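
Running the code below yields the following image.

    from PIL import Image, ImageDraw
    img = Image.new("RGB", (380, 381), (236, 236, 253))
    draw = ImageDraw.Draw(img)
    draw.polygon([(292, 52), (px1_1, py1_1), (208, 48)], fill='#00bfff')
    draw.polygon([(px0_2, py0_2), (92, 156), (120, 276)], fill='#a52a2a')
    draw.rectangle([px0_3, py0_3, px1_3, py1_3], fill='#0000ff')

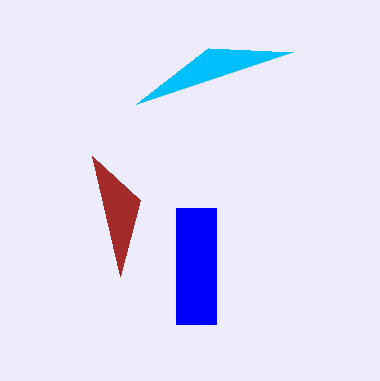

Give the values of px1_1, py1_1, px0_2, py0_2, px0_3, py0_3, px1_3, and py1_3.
px1_1 = 136; py1_1 = 104; px0_2 = 140; py0_2 = 200; px0_3 = 176; py0_3 = 208; px1_3 = 216; py1_3 = 324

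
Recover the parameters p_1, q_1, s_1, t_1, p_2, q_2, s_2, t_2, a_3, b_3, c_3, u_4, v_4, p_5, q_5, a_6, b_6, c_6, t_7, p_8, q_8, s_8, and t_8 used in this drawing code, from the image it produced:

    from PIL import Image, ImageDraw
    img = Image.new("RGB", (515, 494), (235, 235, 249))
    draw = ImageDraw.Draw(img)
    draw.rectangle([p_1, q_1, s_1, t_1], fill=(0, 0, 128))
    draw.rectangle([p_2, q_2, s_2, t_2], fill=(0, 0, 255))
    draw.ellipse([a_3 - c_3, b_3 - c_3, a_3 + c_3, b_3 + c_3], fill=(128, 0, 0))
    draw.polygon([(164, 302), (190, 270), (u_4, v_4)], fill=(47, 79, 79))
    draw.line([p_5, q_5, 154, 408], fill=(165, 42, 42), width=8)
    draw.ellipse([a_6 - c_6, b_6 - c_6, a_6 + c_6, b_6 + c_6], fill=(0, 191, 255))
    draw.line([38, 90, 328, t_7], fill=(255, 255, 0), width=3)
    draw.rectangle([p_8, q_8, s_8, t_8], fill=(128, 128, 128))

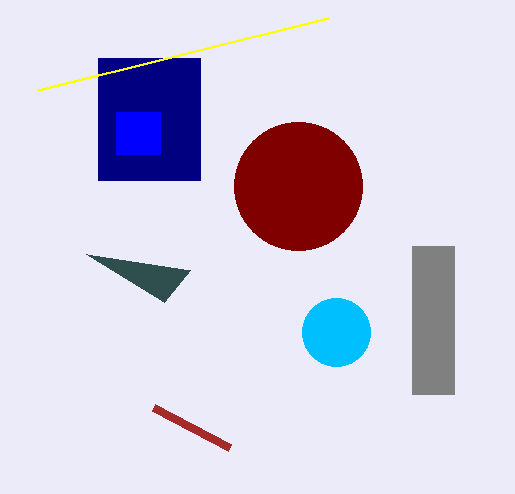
p_1 = 98; q_1 = 58; s_1 = 200; t_1 = 180; p_2 = 116; q_2 = 112; s_2 = 160; t_2 = 154; a_3 = 298; b_3 = 186; c_3 = 64; u_4 = 86; v_4 = 254; p_5 = 230; q_5 = 448; a_6 = 336; b_6 = 332; c_6 = 34; t_7 = 18; p_8 = 412; q_8 = 246; s_8 = 454; t_8 = 394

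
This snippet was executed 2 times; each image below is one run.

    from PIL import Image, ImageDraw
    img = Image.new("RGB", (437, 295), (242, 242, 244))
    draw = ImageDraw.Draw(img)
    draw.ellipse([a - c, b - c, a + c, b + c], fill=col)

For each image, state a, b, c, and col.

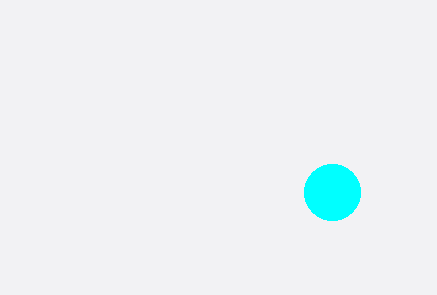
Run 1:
a = 332
b = 192
c = 28
col = 'cyan'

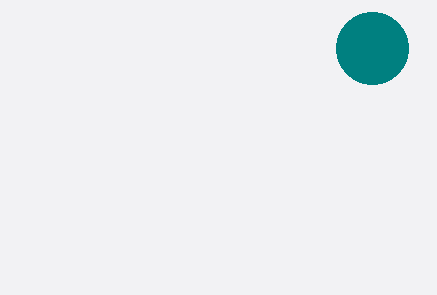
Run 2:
a = 372; b = 48; c = 36; col = 'teal'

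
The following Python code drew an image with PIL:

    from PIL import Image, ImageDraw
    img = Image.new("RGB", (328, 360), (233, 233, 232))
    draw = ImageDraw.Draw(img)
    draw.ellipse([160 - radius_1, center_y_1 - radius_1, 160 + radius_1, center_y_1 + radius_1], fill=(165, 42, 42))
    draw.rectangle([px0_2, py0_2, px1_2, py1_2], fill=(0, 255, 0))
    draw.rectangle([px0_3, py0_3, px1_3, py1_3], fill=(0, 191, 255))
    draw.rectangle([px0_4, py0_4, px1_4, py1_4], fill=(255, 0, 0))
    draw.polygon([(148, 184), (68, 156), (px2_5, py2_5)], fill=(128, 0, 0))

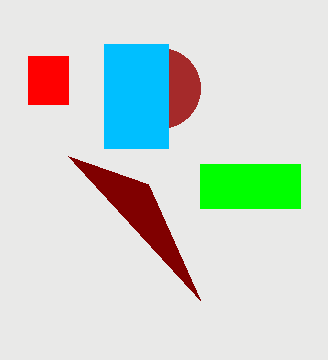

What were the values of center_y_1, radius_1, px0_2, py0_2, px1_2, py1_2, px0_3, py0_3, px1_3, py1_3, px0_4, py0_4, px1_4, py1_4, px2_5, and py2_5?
center_y_1 = 88
radius_1 = 40
px0_2 = 200
py0_2 = 164
px1_2 = 300
py1_2 = 208
px0_3 = 104
py0_3 = 44
px1_3 = 168
py1_3 = 148
px0_4 = 28
py0_4 = 56
px1_4 = 68
py1_4 = 104
px2_5 = 200
py2_5 = 300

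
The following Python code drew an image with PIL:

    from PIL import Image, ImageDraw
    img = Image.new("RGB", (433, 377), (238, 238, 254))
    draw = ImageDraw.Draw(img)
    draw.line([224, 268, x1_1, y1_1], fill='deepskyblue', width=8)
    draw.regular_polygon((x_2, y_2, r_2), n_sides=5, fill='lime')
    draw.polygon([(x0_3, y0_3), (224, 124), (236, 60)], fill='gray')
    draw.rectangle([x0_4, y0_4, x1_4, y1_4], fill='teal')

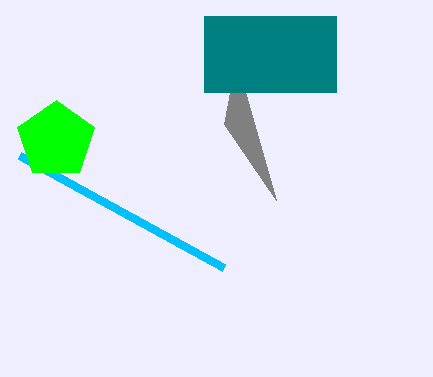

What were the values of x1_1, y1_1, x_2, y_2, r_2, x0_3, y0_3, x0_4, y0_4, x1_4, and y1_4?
x1_1 = 20
y1_1 = 156
x_2 = 56
y_2 = 140
r_2 = 40
x0_3 = 276
y0_3 = 200
x0_4 = 204
y0_4 = 16
x1_4 = 336
y1_4 = 92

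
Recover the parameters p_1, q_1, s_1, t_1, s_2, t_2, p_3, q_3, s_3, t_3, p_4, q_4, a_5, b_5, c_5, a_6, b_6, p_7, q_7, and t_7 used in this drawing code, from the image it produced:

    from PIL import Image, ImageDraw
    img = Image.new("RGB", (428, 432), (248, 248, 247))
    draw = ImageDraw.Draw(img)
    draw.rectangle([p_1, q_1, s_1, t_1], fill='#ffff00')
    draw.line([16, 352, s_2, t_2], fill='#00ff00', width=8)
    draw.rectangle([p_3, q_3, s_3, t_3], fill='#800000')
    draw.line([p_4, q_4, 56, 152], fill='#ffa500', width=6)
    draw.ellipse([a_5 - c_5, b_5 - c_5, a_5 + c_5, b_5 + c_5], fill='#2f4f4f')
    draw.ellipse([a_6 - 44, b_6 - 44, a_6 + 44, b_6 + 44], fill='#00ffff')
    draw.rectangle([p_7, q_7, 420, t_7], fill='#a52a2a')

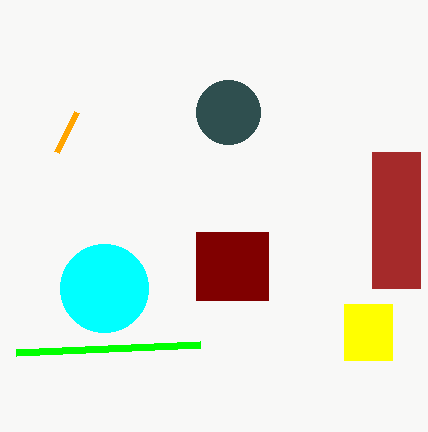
p_1 = 344, q_1 = 304, s_1 = 392, t_1 = 360, s_2 = 200, t_2 = 344, p_3 = 196, q_3 = 232, s_3 = 268, t_3 = 300, p_4 = 76, q_4 = 112, a_5 = 228, b_5 = 112, c_5 = 32, a_6 = 104, b_6 = 288, p_7 = 372, q_7 = 152, t_7 = 288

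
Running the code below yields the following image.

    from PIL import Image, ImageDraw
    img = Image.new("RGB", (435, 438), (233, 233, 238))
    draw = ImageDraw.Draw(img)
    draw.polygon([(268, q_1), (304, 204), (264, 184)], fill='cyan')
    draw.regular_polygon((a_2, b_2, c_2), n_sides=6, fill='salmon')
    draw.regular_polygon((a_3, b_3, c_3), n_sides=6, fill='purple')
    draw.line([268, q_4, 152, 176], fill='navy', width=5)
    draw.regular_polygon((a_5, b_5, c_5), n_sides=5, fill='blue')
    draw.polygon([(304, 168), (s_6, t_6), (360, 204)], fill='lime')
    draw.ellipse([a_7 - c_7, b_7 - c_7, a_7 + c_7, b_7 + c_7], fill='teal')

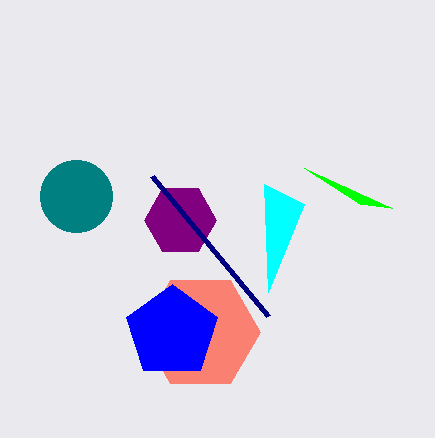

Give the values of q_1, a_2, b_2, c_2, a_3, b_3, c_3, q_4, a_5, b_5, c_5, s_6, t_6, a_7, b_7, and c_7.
q_1 = 292; a_2 = 200; b_2 = 332; c_2 = 60; a_3 = 180; b_3 = 220; c_3 = 36; q_4 = 316; a_5 = 172; b_5 = 332; c_5 = 48; s_6 = 392; t_6 = 208; a_7 = 76; b_7 = 196; c_7 = 36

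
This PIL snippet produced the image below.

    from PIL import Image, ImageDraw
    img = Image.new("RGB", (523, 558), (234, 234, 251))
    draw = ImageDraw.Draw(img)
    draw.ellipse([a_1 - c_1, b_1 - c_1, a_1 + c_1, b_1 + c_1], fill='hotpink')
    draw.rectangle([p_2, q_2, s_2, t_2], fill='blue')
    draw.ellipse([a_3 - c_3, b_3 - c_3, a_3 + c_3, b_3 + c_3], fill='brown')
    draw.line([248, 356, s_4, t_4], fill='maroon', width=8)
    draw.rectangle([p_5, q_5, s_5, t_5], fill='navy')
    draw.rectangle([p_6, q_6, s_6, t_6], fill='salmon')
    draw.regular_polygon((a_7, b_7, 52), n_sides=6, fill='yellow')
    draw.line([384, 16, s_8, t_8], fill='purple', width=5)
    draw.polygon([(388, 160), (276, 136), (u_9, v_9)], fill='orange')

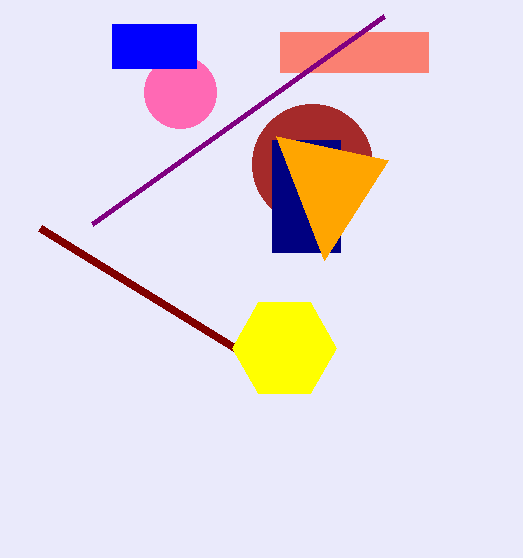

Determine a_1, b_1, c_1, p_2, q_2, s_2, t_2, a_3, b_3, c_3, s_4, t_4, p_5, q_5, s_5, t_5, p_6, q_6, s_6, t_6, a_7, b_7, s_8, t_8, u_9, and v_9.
a_1 = 180
b_1 = 92
c_1 = 36
p_2 = 112
q_2 = 24
s_2 = 196
t_2 = 68
a_3 = 312
b_3 = 164
c_3 = 60
s_4 = 40
t_4 = 228
p_5 = 272
q_5 = 140
s_5 = 340
t_5 = 252
p_6 = 280
q_6 = 32
s_6 = 428
t_6 = 72
a_7 = 284
b_7 = 348
s_8 = 92
t_8 = 224
u_9 = 324
v_9 = 260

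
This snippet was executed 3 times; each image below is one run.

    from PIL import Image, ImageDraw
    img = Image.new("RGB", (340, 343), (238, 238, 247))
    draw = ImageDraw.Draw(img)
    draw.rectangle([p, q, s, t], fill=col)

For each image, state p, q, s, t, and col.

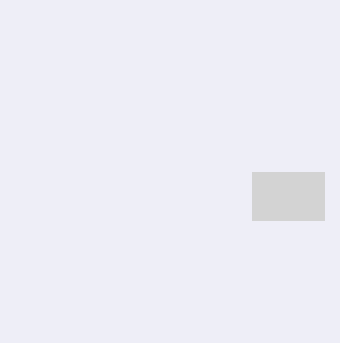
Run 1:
p = 252, q = 172, s = 324, t = 220, col = 'lightgray'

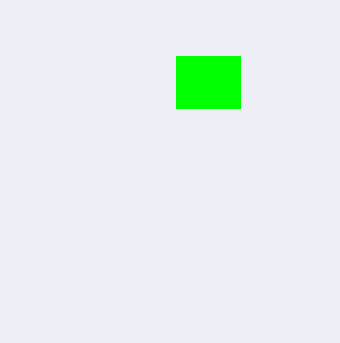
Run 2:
p = 176
q = 56
s = 240
t = 108
col = 'lime'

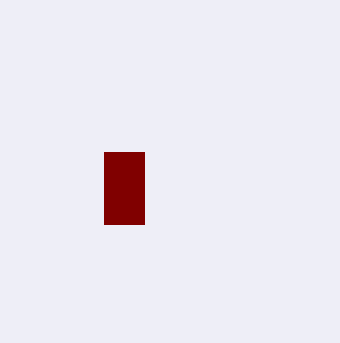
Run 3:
p = 104, q = 152, s = 144, t = 224, col = 'maroon'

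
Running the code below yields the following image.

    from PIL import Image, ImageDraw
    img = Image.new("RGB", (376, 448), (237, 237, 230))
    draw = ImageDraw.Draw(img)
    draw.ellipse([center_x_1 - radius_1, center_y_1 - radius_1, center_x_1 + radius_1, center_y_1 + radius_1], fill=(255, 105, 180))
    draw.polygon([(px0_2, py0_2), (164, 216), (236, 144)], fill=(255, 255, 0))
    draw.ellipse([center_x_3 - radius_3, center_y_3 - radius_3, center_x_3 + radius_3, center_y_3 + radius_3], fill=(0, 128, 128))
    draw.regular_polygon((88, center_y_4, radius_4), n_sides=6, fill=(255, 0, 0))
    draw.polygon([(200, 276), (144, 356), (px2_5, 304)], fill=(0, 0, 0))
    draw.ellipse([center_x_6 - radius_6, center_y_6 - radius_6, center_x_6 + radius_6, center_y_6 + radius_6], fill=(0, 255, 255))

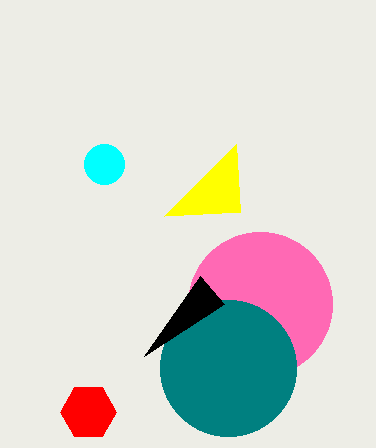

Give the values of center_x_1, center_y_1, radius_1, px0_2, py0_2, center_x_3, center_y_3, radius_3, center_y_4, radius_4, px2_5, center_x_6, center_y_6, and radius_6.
center_x_1 = 260; center_y_1 = 304; radius_1 = 72; px0_2 = 240; py0_2 = 212; center_x_3 = 228; center_y_3 = 368; radius_3 = 68; center_y_4 = 412; radius_4 = 28; px2_5 = 224; center_x_6 = 104; center_y_6 = 164; radius_6 = 20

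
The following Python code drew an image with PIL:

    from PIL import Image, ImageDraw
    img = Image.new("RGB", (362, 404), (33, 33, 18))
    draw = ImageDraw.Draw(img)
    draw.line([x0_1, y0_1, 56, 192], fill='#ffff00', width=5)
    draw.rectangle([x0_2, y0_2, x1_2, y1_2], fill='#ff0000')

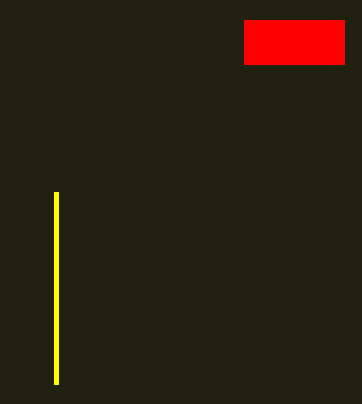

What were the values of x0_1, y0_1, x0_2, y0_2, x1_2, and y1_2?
x0_1 = 56; y0_1 = 384; x0_2 = 244; y0_2 = 20; x1_2 = 344; y1_2 = 64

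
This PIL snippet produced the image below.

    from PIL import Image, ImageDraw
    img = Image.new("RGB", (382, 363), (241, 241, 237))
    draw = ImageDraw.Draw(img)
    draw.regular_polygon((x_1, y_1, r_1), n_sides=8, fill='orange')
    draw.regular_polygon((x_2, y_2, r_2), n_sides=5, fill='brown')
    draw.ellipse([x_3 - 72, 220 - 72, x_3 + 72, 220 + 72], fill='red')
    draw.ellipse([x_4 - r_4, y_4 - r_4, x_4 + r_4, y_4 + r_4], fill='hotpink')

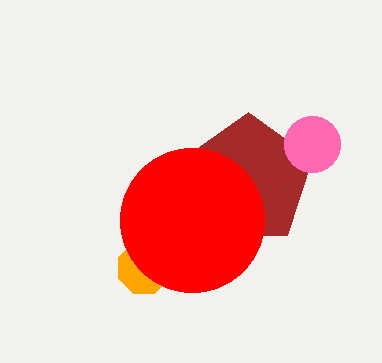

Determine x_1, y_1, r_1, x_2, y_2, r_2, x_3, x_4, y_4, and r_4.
x_1 = 144; y_1 = 268; r_1 = 28; x_2 = 248; y_2 = 180; r_2 = 68; x_3 = 192; x_4 = 312; y_4 = 144; r_4 = 28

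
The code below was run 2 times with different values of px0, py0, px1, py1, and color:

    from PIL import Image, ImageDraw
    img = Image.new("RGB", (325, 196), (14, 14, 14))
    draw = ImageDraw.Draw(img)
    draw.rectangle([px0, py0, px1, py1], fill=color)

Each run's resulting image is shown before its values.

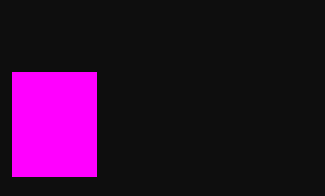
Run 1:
px0 = 12; py0 = 72; px1 = 96; py1 = 176; color = 'magenta'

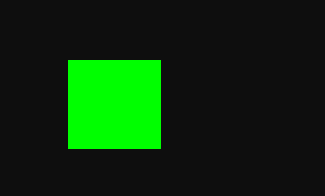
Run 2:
px0 = 68; py0 = 60; px1 = 160; py1 = 148; color = 'lime'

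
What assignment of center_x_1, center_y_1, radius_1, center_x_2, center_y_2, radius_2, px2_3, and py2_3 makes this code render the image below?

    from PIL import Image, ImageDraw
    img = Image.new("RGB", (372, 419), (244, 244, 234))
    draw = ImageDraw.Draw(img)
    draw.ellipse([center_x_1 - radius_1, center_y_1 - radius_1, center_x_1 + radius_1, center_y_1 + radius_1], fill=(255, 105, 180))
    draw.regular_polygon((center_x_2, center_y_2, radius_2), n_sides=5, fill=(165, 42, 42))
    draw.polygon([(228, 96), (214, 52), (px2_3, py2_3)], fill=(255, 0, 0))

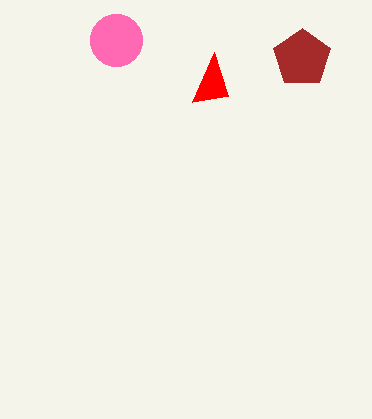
center_x_1 = 116; center_y_1 = 40; radius_1 = 26; center_x_2 = 302; center_y_2 = 58; radius_2 = 30; px2_3 = 192; py2_3 = 102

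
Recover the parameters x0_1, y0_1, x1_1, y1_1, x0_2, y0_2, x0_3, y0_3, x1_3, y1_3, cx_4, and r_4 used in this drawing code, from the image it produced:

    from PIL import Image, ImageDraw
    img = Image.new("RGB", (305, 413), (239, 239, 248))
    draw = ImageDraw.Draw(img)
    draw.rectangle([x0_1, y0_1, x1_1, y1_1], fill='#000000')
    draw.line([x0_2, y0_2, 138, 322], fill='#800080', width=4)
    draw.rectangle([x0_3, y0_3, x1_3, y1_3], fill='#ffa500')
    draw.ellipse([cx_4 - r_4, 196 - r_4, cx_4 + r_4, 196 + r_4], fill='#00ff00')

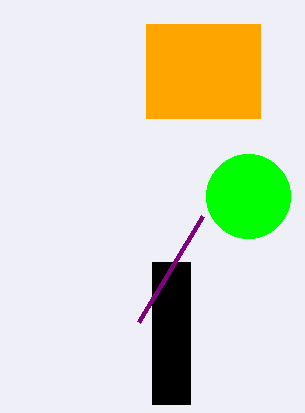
x0_1 = 152, y0_1 = 262, x1_1 = 190, y1_1 = 404, x0_2 = 202, y0_2 = 216, x0_3 = 146, y0_3 = 24, x1_3 = 260, y1_3 = 118, cx_4 = 248, r_4 = 42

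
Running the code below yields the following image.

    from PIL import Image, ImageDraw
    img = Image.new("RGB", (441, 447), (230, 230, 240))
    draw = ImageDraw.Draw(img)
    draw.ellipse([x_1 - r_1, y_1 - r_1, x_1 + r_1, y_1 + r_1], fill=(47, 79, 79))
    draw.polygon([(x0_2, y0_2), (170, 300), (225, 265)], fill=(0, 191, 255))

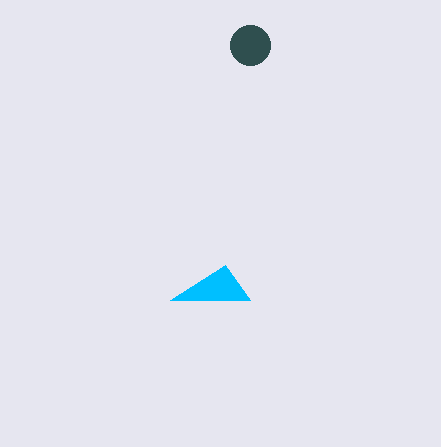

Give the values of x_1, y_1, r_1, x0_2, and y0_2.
x_1 = 250, y_1 = 45, r_1 = 20, x0_2 = 250, y0_2 = 300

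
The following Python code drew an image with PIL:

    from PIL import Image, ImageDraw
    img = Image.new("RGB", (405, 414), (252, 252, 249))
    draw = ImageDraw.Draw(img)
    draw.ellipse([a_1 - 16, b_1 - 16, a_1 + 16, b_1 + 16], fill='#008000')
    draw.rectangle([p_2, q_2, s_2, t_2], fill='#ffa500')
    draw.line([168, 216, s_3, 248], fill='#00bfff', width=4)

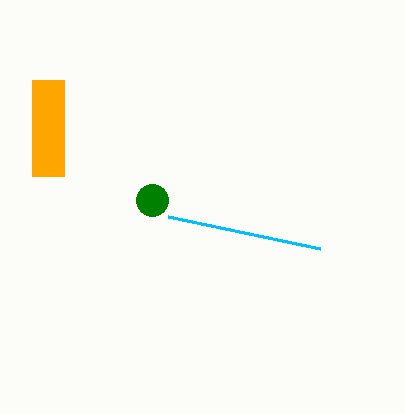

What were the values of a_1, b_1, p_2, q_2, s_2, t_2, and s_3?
a_1 = 152, b_1 = 200, p_2 = 32, q_2 = 80, s_2 = 64, t_2 = 176, s_3 = 320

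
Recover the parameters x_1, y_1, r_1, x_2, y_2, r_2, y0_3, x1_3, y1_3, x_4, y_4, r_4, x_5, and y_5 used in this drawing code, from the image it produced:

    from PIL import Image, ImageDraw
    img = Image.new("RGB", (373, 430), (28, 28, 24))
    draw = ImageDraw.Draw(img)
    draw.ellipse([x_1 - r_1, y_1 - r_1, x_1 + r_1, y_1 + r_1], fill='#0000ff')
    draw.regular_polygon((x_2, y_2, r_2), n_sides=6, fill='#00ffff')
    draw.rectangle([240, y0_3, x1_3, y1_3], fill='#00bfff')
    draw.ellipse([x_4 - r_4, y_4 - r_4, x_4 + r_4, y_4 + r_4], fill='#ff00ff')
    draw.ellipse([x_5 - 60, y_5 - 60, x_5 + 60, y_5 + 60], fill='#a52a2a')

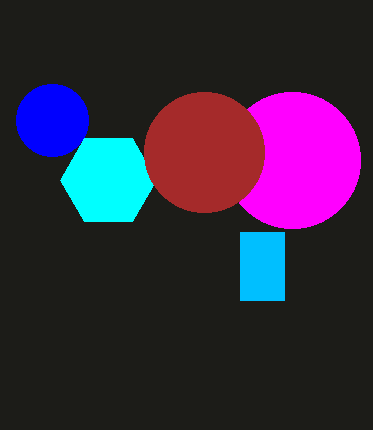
x_1 = 52
y_1 = 120
r_1 = 36
x_2 = 108
y_2 = 180
r_2 = 48
y0_3 = 232
x1_3 = 284
y1_3 = 300
x_4 = 292
y_4 = 160
r_4 = 68
x_5 = 204
y_5 = 152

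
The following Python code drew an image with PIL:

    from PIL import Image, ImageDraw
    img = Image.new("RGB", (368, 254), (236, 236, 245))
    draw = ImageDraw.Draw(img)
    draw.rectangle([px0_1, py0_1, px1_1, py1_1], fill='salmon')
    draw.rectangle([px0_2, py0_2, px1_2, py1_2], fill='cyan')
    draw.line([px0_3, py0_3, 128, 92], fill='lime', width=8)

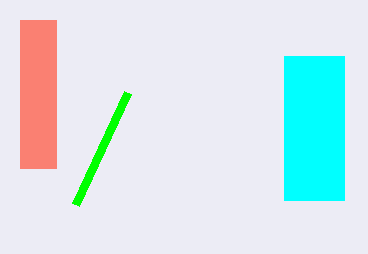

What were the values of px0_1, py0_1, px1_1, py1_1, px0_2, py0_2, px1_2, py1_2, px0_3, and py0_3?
px0_1 = 20
py0_1 = 20
px1_1 = 56
py1_1 = 168
px0_2 = 284
py0_2 = 56
px1_2 = 344
py1_2 = 200
px0_3 = 76
py0_3 = 204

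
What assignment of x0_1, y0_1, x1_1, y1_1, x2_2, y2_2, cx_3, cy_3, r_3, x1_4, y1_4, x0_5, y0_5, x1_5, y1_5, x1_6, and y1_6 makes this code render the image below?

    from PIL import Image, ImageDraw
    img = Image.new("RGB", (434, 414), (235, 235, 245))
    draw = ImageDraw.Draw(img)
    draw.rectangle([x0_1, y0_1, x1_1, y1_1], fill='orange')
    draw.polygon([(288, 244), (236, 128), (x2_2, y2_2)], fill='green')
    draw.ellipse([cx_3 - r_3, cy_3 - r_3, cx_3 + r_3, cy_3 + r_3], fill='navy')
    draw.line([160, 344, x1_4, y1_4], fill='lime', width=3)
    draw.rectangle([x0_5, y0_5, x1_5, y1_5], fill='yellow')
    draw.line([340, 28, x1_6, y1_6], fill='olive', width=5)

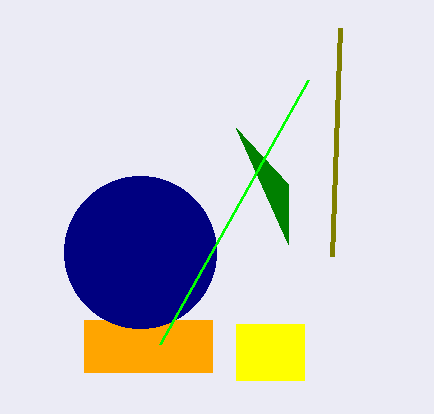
x0_1 = 84, y0_1 = 320, x1_1 = 212, y1_1 = 372, x2_2 = 288, y2_2 = 184, cx_3 = 140, cy_3 = 252, r_3 = 76, x1_4 = 308, y1_4 = 80, x0_5 = 236, y0_5 = 324, x1_5 = 304, y1_5 = 380, x1_6 = 332, y1_6 = 256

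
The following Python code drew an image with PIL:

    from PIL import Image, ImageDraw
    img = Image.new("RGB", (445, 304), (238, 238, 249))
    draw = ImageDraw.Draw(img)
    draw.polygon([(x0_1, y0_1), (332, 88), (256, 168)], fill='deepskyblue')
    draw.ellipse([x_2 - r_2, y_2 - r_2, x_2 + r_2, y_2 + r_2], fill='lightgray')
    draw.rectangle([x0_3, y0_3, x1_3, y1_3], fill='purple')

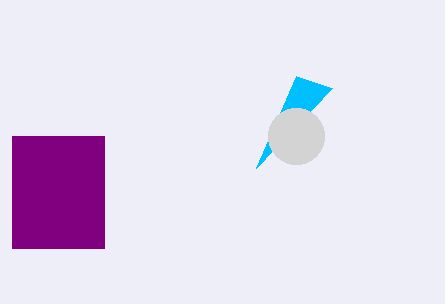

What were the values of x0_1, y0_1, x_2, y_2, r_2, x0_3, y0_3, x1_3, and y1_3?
x0_1 = 296
y0_1 = 76
x_2 = 296
y_2 = 136
r_2 = 28
x0_3 = 12
y0_3 = 136
x1_3 = 104
y1_3 = 248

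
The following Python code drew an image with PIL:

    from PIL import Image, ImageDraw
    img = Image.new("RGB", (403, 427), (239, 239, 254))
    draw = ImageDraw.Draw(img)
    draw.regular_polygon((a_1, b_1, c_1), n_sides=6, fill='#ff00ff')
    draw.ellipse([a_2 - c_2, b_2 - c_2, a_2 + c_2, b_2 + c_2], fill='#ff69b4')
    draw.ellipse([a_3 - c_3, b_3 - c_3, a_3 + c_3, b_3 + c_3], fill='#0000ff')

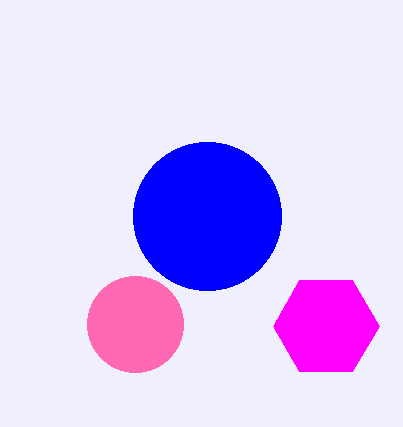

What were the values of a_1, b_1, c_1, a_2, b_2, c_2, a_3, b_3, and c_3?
a_1 = 326, b_1 = 326, c_1 = 53, a_2 = 135, b_2 = 324, c_2 = 48, a_3 = 207, b_3 = 216, c_3 = 74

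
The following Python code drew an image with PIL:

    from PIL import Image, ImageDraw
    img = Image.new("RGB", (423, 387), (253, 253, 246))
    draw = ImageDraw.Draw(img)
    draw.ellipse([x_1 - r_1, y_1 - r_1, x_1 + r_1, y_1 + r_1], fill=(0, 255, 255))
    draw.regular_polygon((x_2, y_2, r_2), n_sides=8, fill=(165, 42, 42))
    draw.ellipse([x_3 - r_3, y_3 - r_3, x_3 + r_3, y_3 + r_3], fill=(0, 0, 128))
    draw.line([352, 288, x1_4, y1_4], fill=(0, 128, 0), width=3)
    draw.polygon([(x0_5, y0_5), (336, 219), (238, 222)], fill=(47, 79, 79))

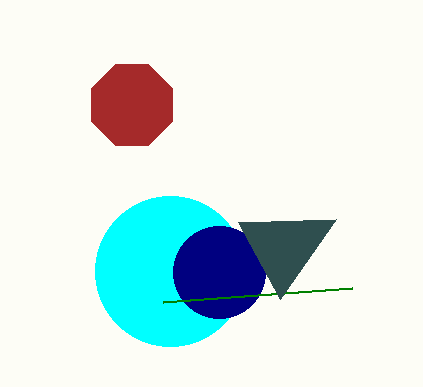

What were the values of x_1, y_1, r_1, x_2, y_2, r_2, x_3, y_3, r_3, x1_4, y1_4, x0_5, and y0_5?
x_1 = 170, y_1 = 271, r_1 = 75, x_2 = 132, y_2 = 105, r_2 = 44, x_3 = 219, y_3 = 272, r_3 = 46, x1_4 = 163, y1_4 = 302, x0_5 = 280, y0_5 = 299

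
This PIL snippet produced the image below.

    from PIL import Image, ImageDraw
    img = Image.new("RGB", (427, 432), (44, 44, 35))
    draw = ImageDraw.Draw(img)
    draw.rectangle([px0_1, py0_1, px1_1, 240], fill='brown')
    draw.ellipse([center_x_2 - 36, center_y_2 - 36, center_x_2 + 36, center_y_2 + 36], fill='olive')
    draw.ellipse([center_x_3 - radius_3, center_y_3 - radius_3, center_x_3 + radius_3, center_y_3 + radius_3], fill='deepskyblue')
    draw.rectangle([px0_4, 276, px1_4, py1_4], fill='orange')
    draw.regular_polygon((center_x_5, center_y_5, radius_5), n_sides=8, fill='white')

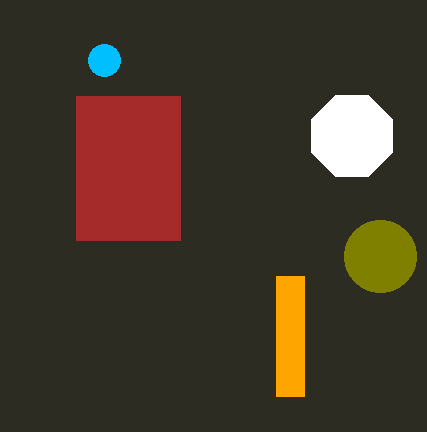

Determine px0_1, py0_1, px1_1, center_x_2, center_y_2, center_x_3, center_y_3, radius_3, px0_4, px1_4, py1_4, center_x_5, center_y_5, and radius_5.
px0_1 = 76, py0_1 = 96, px1_1 = 180, center_x_2 = 380, center_y_2 = 256, center_x_3 = 104, center_y_3 = 60, radius_3 = 16, px0_4 = 276, px1_4 = 304, py1_4 = 396, center_x_5 = 352, center_y_5 = 136, radius_5 = 44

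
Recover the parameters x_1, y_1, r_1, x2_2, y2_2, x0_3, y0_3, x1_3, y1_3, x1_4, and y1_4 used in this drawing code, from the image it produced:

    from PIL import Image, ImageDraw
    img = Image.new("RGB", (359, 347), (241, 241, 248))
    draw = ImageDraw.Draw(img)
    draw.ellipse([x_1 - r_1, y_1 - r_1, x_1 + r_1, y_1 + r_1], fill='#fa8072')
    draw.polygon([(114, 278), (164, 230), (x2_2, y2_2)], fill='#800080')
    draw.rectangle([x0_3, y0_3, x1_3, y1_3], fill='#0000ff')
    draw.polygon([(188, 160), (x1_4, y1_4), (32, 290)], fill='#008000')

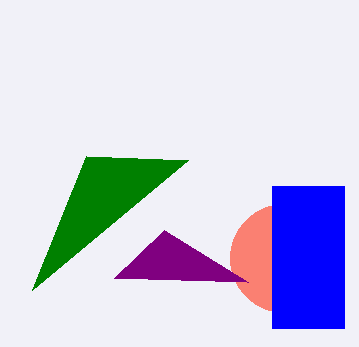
x_1 = 284, y_1 = 258, r_1 = 54, x2_2 = 248, y2_2 = 282, x0_3 = 272, y0_3 = 186, x1_3 = 344, y1_3 = 328, x1_4 = 86, y1_4 = 156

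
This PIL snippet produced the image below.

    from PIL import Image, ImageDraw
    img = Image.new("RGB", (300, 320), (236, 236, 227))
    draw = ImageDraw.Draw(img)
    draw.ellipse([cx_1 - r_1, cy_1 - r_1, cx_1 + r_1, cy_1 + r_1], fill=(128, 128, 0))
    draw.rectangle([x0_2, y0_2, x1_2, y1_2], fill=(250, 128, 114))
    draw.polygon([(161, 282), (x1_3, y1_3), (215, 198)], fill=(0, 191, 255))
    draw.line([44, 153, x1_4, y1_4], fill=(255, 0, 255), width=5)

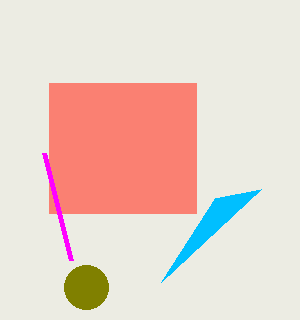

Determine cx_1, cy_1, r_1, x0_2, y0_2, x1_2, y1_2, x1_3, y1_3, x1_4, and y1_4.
cx_1 = 86
cy_1 = 287
r_1 = 22
x0_2 = 49
y0_2 = 83
x1_2 = 196
y1_2 = 213
x1_3 = 261
y1_3 = 189
x1_4 = 71
y1_4 = 260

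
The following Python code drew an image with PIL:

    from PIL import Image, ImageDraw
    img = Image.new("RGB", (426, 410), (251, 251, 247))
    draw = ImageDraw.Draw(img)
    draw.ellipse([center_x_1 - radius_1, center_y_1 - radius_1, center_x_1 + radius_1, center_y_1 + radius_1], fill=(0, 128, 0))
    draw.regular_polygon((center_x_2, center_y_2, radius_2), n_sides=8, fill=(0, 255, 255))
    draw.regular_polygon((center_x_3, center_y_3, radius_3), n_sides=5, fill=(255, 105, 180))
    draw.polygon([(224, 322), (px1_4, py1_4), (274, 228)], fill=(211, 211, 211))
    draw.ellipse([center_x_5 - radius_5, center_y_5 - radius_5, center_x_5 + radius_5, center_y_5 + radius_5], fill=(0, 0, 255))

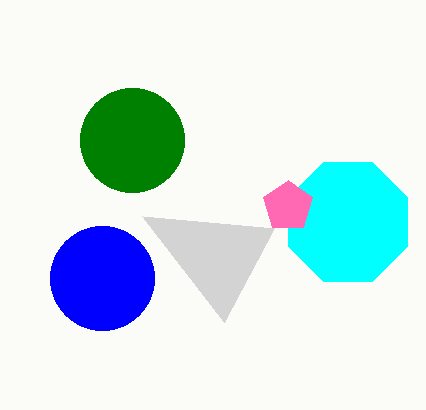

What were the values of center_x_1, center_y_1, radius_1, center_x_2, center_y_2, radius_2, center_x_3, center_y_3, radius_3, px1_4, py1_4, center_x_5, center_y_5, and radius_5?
center_x_1 = 132; center_y_1 = 140; radius_1 = 52; center_x_2 = 348; center_y_2 = 222; radius_2 = 64; center_x_3 = 288; center_y_3 = 206; radius_3 = 26; px1_4 = 142; py1_4 = 216; center_x_5 = 102; center_y_5 = 278; radius_5 = 52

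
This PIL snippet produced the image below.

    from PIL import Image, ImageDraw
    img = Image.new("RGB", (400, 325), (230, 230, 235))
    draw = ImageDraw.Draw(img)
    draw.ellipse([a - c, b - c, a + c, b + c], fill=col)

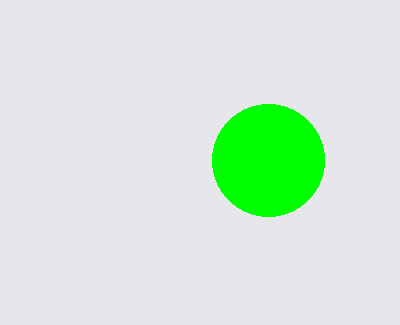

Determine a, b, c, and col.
a = 268; b = 160; c = 56; col = 'lime'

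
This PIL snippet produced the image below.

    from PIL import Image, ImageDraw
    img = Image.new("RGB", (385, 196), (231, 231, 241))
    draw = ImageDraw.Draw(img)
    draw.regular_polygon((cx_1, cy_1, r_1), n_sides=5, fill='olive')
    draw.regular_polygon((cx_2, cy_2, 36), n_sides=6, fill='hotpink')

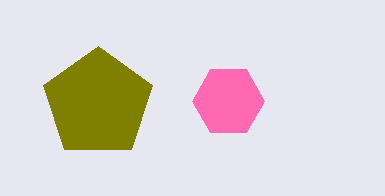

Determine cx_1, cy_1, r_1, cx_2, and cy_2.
cx_1 = 98
cy_1 = 103
r_1 = 57
cx_2 = 228
cy_2 = 101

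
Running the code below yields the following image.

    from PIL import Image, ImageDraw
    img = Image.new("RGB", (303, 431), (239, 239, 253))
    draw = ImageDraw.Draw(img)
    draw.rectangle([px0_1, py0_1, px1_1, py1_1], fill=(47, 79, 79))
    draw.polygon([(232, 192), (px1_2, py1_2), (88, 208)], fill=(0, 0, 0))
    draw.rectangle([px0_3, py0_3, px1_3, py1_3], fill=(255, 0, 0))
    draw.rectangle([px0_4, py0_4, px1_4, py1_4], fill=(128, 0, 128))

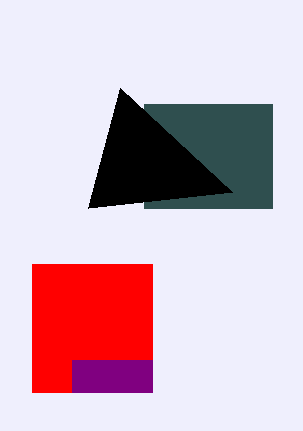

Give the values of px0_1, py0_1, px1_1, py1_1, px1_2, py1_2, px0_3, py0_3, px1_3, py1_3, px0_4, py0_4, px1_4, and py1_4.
px0_1 = 144; py0_1 = 104; px1_1 = 272; py1_1 = 208; px1_2 = 120; py1_2 = 88; px0_3 = 32; py0_3 = 264; px1_3 = 152; py1_3 = 392; px0_4 = 72; py0_4 = 360; px1_4 = 152; py1_4 = 392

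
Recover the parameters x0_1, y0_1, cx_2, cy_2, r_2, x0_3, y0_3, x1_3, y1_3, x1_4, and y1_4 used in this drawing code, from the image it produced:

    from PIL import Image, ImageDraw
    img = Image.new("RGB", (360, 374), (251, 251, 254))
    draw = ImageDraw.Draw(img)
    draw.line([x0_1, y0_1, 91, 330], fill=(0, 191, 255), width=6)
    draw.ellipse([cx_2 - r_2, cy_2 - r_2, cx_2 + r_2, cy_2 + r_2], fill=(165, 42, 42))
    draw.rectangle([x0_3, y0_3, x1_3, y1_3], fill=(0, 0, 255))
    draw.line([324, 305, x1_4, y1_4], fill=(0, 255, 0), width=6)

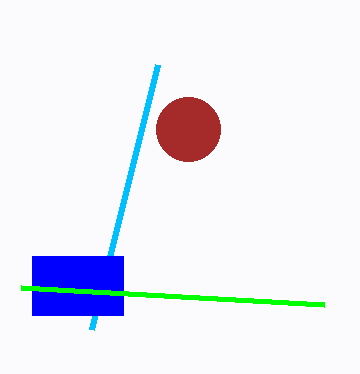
x0_1 = 157; y0_1 = 65; cx_2 = 188; cy_2 = 129; r_2 = 32; x0_3 = 32; y0_3 = 256; x1_3 = 123; y1_3 = 315; x1_4 = 21; y1_4 = 288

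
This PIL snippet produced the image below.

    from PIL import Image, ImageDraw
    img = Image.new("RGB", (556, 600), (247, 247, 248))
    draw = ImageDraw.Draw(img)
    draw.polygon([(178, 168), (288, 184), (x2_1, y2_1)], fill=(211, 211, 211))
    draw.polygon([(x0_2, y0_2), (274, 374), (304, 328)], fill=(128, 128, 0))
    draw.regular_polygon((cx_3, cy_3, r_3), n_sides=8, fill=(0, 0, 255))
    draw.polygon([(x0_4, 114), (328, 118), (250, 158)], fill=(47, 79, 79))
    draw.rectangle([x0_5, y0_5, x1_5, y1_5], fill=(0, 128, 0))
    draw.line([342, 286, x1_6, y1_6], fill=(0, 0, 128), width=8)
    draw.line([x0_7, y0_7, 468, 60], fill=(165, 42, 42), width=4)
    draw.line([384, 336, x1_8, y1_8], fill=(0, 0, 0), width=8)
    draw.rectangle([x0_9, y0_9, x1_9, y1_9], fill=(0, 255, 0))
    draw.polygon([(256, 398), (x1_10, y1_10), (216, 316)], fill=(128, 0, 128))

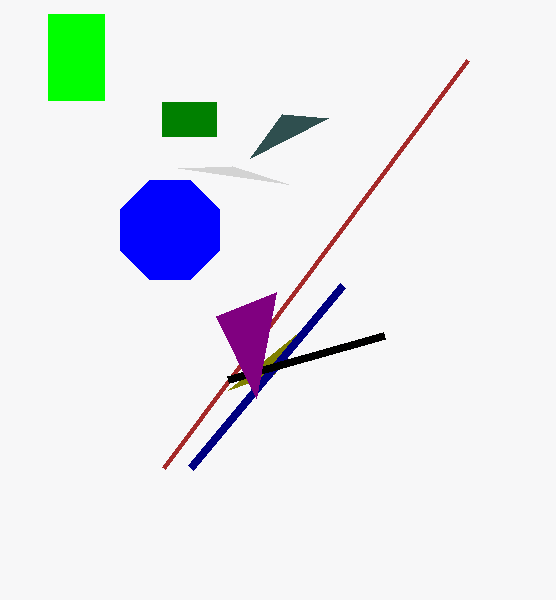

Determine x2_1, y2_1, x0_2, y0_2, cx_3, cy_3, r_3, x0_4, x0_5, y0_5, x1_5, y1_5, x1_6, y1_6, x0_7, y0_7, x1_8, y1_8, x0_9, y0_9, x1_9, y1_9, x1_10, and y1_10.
x2_1 = 232; y2_1 = 166; x0_2 = 228; y0_2 = 390; cx_3 = 170; cy_3 = 230; r_3 = 54; x0_4 = 282; x0_5 = 162; y0_5 = 102; x1_5 = 216; y1_5 = 136; x1_6 = 190; y1_6 = 468; x0_7 = 164; y0_7 = 468; x1_8 = 228; y1_8 = 380; x0_9 = 48; y0_9 = 14; x1_9 = 104; y1_9 = 100; x1_10 = 276; y1_10 = 292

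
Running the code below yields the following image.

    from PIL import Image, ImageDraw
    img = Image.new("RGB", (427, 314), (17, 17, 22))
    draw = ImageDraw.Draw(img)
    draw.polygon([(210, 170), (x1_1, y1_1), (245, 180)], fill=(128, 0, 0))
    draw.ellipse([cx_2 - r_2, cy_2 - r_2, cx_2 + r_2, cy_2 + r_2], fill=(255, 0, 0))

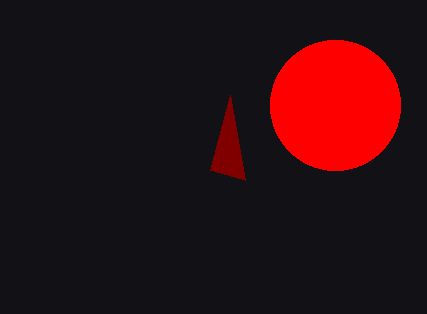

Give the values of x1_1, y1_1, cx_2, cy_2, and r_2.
x1_1 = 230, y1_1 = 95, cx_2 = 335, cy_2 = 105, r_2 = 65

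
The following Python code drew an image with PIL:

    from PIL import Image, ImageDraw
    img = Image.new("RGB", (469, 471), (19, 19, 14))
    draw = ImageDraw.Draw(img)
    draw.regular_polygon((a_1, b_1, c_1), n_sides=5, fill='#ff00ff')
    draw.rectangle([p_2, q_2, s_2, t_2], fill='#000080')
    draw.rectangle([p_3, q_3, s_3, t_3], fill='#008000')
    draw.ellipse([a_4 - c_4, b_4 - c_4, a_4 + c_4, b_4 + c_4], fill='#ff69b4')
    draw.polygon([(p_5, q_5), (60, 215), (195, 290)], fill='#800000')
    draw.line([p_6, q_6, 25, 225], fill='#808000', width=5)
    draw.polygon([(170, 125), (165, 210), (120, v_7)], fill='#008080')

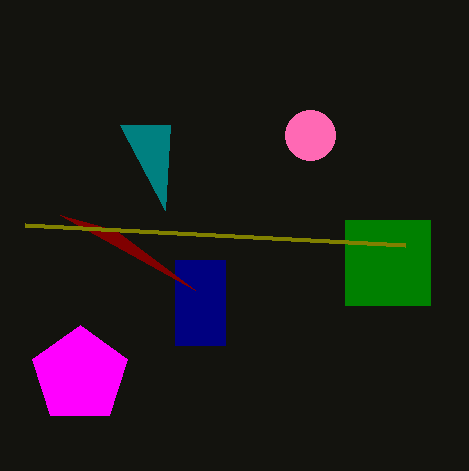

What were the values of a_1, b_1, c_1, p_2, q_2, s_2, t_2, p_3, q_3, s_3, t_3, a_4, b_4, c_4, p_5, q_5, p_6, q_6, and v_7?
a_1 = 80; b_1 = 375; c_1 = 50; p_2 = 175; q_2 = 260; s_2 = 225; t_2 = 345; p_3 = 345; q_3 = 220; s_3 = 430; t_3 = 305; a_4 = 310; b_4 = 135; c_4 = 25; p_5 = 115; q_5 = 230; p_6 = 405; q_6 = 245; v_7 = 125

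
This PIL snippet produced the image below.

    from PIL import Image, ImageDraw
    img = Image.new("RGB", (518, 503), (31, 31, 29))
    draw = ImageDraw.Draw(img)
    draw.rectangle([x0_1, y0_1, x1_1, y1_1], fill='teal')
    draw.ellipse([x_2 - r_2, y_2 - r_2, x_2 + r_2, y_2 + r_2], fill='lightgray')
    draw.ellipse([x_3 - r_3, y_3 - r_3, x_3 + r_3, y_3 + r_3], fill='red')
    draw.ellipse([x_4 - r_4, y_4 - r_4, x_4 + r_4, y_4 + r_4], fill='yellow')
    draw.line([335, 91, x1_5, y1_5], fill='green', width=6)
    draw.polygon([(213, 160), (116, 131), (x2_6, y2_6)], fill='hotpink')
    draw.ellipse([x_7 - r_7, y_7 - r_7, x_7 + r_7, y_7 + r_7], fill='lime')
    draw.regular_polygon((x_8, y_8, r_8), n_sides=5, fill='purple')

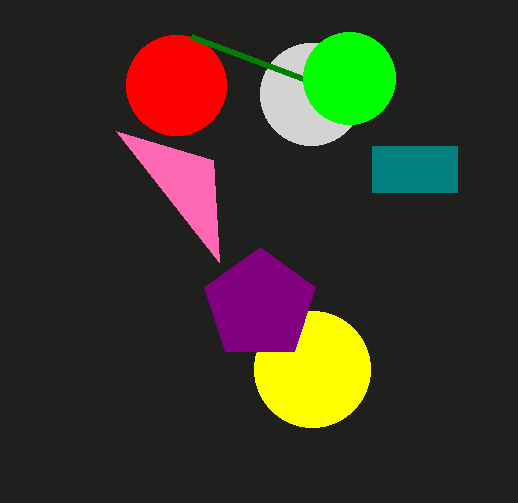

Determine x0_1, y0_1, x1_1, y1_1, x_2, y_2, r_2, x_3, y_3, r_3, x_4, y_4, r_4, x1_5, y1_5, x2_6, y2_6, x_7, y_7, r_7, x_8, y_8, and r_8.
x0_1 = 372, y0_1 = 146, x1_1 = 457, y1_1 = 192, x_2 = 311, y_2 = 94, r_2 = 51, x_3 = 176, y_3 = 85, r_3 = 50, x_4 = 312, y_4 = 369, r_4 = 58, x1_5 = 191, y1_5 = 37, x2_6 = 219, y2_6 = 262, x_7 = 349, y_7 = 78, r_7 = 46, x_8 = 260, y_8 = 305, r_8 = 58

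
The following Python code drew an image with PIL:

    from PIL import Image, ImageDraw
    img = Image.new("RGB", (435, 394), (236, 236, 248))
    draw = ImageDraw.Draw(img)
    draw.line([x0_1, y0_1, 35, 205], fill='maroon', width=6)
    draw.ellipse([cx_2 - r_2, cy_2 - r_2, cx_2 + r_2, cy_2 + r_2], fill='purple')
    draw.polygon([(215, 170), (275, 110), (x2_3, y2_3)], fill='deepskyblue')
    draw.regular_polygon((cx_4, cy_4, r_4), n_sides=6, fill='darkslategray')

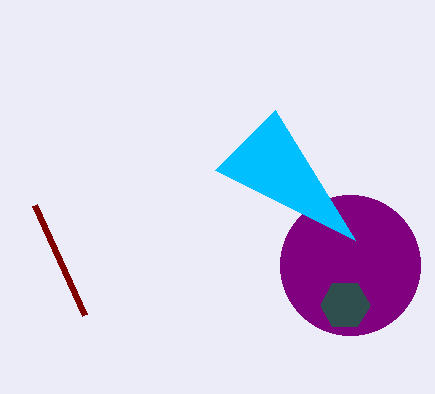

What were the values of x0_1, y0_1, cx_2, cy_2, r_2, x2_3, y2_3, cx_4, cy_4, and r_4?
x0_1 = 85; y0_1 = 315; cx_2 = 350; cy_2 = 265; r_2 = 70; x2_3 = 355; y2_3 = 240; cx_4 = 345; cy_4 = 305; r_4 = 25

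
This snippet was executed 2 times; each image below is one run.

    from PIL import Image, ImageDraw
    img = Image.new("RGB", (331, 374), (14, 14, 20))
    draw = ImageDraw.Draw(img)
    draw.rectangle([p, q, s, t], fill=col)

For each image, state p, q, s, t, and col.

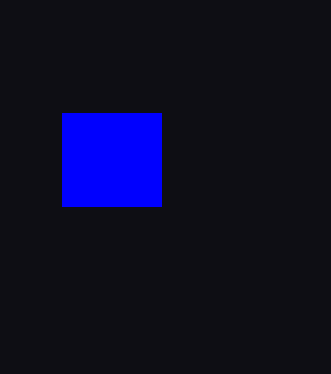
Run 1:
p = 62; q = 113; s = 161; t = 206; col = 'blue'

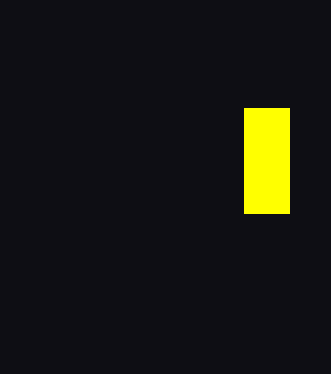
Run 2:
p = 244; q = 108; s = 289; t = 213; col = 'yellow'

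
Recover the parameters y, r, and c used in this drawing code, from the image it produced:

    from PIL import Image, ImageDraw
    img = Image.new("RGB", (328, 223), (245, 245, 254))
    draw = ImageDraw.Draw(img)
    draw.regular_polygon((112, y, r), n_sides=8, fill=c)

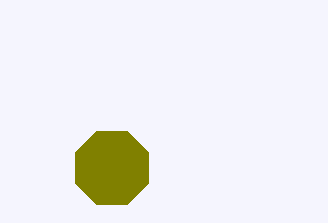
y = 168; r = 40; c = 'olive'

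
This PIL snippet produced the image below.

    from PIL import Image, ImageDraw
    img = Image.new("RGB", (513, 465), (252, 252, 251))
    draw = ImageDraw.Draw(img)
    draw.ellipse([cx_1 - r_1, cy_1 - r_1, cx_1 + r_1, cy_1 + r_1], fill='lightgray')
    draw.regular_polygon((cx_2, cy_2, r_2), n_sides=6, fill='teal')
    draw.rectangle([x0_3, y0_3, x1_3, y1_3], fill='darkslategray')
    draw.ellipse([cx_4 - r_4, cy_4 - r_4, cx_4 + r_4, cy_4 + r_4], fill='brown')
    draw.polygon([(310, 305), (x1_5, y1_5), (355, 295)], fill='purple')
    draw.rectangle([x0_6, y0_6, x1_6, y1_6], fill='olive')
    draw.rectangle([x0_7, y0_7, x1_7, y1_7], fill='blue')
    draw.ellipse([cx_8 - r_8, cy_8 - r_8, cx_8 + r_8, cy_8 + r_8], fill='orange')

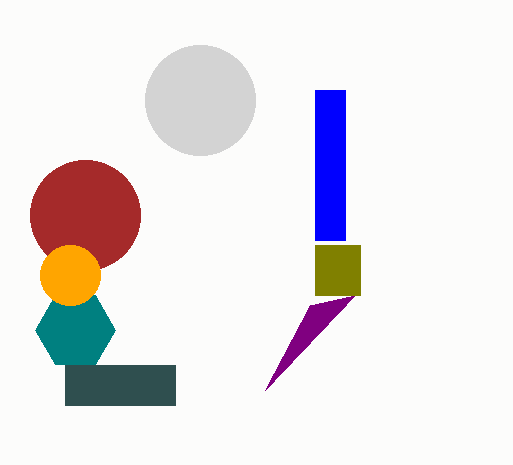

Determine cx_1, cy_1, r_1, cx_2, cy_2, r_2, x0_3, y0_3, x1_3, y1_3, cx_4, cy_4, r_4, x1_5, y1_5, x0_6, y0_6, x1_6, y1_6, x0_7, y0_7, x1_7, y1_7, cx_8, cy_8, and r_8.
cx_1 = 200
cy_1 = 100
r_1 = 55
cx_2 = 75
cy_2 = 330
r_2 = 40
x0_3 = 65
y0_3 = 365
x1_3 = 175
y1_3 = 405
cx_4 = 85
cy_4 = 215
r_4 = 55
x1_5 = 265
y1_5 = 390
x0_6 = 315
y0_6 = 245
x1_6 = 360
y1_6 = 295
x0_7 = 315
y0_7 = 90
x1_7 = 345
y1_7 = 240
cx_8 = 70
cy_8 = 275
r_8 = 30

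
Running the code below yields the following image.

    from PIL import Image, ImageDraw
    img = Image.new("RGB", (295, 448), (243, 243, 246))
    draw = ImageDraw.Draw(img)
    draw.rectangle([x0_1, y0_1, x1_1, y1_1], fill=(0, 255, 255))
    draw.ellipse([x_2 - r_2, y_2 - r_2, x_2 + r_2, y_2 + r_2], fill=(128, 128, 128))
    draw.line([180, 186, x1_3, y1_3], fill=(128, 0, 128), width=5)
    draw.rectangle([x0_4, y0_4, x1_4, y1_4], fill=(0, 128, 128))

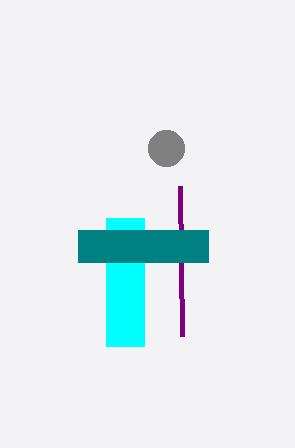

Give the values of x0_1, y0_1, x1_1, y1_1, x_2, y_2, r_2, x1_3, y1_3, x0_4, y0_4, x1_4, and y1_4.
x0_1 = 106, y0_1 = 218, x1_1 = 144, y1_1 = 346, x_2 = 166, y_2 = 148, r_2 = 18, x1_3 = 182, y1_3 = 336, x0_4 = 78, y0_4 = 230, x1_4 = 208, y1_4 = 262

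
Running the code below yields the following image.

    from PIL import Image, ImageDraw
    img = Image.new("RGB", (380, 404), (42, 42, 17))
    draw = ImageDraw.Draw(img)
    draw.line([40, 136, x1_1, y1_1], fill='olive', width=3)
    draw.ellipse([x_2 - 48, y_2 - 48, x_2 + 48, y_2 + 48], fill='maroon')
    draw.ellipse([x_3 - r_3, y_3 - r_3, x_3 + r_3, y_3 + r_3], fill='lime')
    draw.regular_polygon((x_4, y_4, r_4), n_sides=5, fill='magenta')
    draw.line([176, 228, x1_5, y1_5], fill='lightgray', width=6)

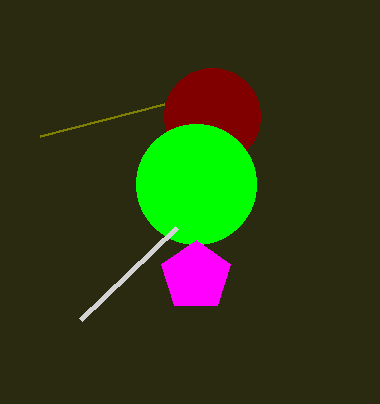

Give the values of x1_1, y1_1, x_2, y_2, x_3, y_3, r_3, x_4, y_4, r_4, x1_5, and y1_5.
x1_1 = 164; y1_1 = 104; x_2 = 212; y_2 = 116; x_3 = 196; y_3 = 184; r_3 = 60; x_4 = 196; y_4 = 276; r_4 = 36; x1_5 = 80; y1_5 = 320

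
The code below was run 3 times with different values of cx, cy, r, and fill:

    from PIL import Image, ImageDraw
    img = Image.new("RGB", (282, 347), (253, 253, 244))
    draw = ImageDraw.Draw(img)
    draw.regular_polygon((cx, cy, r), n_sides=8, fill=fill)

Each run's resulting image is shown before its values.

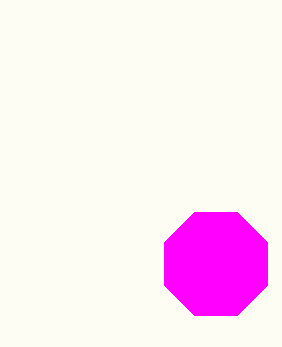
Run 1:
cx = 216
cy = 264
r = 56
fill = 'magenta'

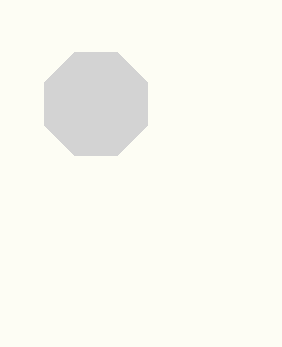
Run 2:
cx = 96, cy = 104, r = 56, fill = 'lightgray'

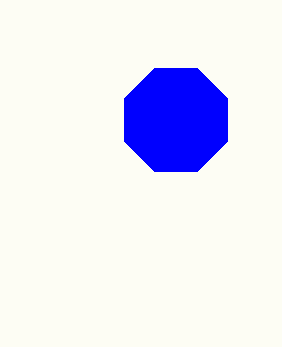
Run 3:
cx = 176; cy = 120; r = 56; fill = 'blue'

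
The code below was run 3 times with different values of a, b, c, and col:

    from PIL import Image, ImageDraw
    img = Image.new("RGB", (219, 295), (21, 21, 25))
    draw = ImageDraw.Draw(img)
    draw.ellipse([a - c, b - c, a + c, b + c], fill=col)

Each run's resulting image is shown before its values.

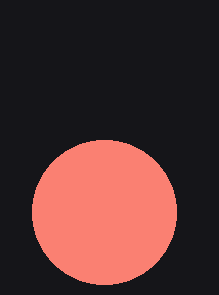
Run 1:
a = 104, b = 212, c = 72, col = 'salmon'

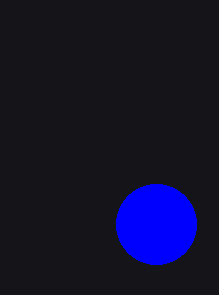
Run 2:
a = 156
b = 224
c = 40
col = 'blue'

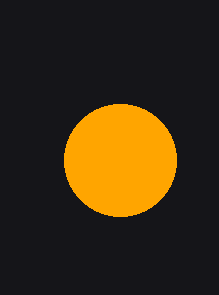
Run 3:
a = 120
b = 160
c = 56
col = 'orange'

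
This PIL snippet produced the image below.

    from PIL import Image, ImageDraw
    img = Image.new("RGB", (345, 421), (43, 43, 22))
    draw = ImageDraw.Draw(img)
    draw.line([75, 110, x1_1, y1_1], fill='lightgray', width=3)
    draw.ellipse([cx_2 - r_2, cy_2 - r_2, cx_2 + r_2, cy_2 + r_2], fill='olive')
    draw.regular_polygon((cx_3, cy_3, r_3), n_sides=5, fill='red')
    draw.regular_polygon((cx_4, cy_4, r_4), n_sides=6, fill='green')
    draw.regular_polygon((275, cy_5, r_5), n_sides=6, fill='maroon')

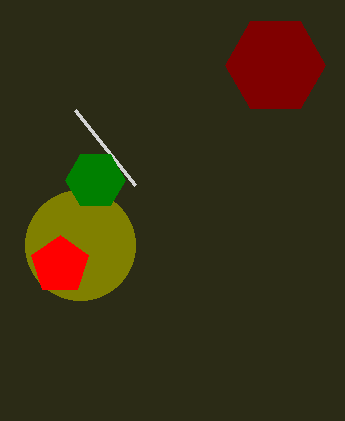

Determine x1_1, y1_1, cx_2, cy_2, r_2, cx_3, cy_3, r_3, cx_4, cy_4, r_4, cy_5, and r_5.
x1_1 = 135; y1_1 = 185; cx_2 = 80; cy_2 = 245; r_2 = 55; cx_3 = 60; cy_3 = 265; r_3 = 30; cx_4 = 95; cy_4 = 180; r_4 = 30; cy_5 = 65; r_5 = 50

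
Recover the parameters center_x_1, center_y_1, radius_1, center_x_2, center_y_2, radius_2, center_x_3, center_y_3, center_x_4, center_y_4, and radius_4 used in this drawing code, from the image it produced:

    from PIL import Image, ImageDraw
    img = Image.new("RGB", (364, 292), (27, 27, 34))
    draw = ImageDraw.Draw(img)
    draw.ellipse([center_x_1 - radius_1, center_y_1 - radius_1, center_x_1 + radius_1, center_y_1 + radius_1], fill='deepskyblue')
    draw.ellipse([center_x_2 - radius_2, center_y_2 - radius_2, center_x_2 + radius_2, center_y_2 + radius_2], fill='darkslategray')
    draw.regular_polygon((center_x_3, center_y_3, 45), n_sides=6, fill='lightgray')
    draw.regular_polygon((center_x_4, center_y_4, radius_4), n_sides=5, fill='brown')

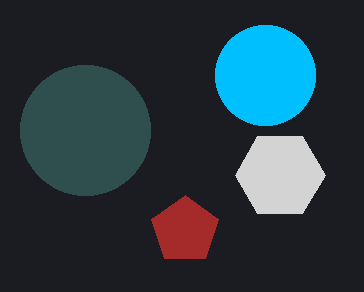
center_x_1 = 265
center_y_1 = 75
radius_1 = 50
center_x_2 = 85
center_y_2 = 130
radius_2 = 65
center_x_3 = 280
center_y_3 = 175
center_x_4 = 185
center_y_4 = 230
radius_4 = 35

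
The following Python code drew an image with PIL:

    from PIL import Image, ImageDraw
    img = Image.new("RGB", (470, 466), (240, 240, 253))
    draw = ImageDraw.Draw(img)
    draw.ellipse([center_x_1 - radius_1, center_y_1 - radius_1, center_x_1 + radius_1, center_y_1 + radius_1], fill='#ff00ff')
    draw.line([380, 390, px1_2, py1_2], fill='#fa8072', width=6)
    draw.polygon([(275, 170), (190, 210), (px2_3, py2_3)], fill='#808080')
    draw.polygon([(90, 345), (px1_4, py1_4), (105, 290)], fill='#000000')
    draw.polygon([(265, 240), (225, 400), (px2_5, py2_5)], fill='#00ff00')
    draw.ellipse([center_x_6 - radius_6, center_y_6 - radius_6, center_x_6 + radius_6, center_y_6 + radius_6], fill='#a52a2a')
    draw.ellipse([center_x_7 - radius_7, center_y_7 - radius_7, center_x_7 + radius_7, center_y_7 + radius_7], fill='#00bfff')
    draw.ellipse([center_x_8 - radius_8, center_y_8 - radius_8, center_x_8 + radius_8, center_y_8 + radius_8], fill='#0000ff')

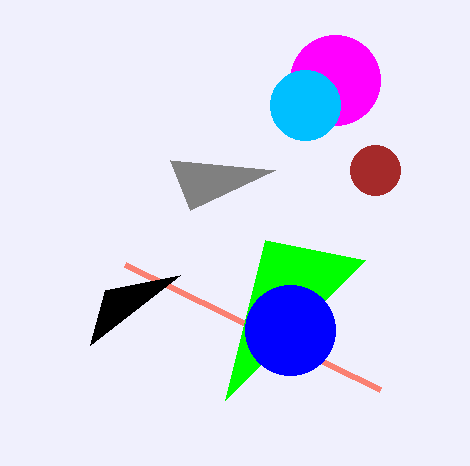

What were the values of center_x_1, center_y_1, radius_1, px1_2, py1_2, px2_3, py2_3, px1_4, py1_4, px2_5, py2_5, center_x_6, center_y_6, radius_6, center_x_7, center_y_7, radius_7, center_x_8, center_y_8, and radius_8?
center_x_1 = 335
center_y_1 = 80
radius_1 = 45
px1_2 = 125
py1_2 = 265
px2_3 = 170
py2_3 = 160
px1_4 = 180
py1_4 = 275
px2_5 = 365
py2_5 = 260
center_x_6 = 375
center_y_6 = 170
radius_6 = 25
center_x_7 = 305
center_y_7 = 105
radius_7 = 35
center_x_8 = 290
center_y_8 = 330
radius_8 = 45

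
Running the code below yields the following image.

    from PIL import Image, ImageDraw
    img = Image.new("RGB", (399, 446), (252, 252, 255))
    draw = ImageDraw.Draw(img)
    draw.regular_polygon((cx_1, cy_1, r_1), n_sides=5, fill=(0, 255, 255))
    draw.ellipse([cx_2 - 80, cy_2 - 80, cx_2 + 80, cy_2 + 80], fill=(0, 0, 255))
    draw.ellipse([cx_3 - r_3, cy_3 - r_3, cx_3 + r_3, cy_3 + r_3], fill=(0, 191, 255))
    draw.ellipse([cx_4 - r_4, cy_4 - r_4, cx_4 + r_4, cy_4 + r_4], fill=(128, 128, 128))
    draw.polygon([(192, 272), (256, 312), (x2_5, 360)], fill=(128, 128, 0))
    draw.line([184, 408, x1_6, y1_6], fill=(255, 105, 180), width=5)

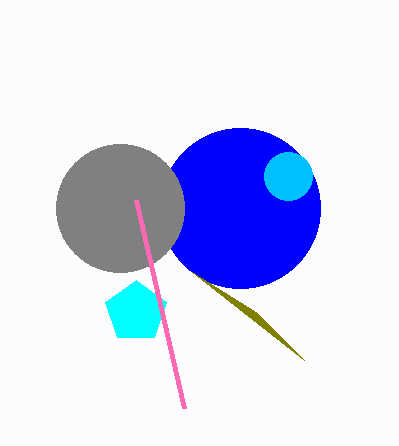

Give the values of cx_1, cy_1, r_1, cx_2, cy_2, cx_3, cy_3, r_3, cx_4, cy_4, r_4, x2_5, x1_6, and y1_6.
cx_1 = 136
cy_1 = 312
r_1 = 32
cx_2 = 240
cy_2 = 208
cx_3 = 288
cy_3 = 176
r_3 = 24
cx_4 = 120
cy_4 = 208
r_4 = 64
x2_5 = 304
x1_6 = 136
y1_6 = 200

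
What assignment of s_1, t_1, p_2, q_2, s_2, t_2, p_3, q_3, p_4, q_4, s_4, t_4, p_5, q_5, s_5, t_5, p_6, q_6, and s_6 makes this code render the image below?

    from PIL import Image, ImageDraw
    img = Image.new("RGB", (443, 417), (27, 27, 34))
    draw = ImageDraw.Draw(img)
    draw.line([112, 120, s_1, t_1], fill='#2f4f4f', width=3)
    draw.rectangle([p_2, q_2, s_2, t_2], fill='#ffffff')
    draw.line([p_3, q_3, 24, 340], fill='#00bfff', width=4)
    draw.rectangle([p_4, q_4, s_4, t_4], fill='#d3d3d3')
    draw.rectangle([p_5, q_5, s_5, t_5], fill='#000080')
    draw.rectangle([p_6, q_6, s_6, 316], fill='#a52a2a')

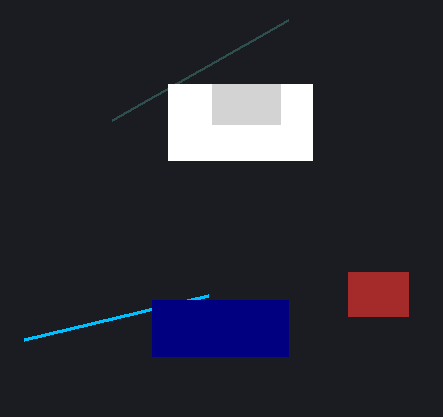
s_1 = 288
t_1 = 20
p_2 = 168
q_2 = 84
s_2 = 312
t_2 = 160
p_3 = 208
q_3 = 296
p_4 = 212
q_4 = 84
s_4 = 280
t_4 = 124
p_5 = 152
q_5 = 300
s_5 = 288
t_5 = 356
p_6 = 348
q_6 = 272
s_6 = 408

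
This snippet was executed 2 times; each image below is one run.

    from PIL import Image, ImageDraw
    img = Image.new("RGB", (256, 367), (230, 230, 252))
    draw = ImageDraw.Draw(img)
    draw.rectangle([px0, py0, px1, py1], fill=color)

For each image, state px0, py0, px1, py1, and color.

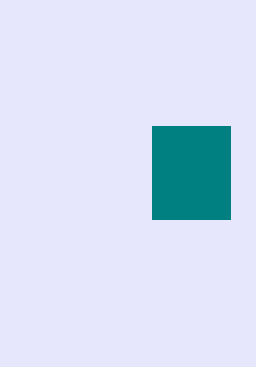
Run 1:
px0 = 152, py0 = 126, px1 = 230, py1 = 219, color = 'teal'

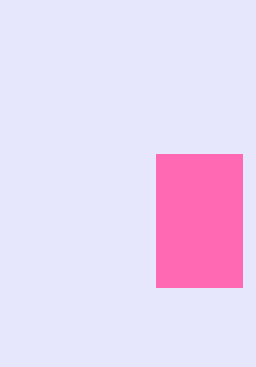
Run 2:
px0 = 156, py0 = 154, px1 = 242, py1 = 287, color = 'hotpink'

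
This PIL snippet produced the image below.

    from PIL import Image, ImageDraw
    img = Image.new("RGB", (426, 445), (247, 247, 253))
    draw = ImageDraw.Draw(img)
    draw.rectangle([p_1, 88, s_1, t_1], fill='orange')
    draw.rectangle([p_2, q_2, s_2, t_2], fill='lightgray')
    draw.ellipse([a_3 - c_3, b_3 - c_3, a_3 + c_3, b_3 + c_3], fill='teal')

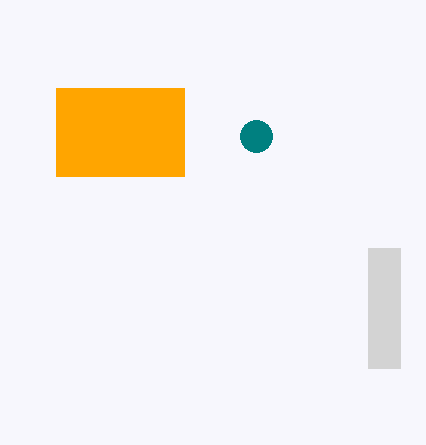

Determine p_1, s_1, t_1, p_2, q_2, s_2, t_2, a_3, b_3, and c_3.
p_1 = 56
s_1 = 184
t_1 = 176
p_2 = 368
q_2 = 248
s_2 = 400
t_2 = 368
a_3 = 256
b_3 = 136
c_3 = 16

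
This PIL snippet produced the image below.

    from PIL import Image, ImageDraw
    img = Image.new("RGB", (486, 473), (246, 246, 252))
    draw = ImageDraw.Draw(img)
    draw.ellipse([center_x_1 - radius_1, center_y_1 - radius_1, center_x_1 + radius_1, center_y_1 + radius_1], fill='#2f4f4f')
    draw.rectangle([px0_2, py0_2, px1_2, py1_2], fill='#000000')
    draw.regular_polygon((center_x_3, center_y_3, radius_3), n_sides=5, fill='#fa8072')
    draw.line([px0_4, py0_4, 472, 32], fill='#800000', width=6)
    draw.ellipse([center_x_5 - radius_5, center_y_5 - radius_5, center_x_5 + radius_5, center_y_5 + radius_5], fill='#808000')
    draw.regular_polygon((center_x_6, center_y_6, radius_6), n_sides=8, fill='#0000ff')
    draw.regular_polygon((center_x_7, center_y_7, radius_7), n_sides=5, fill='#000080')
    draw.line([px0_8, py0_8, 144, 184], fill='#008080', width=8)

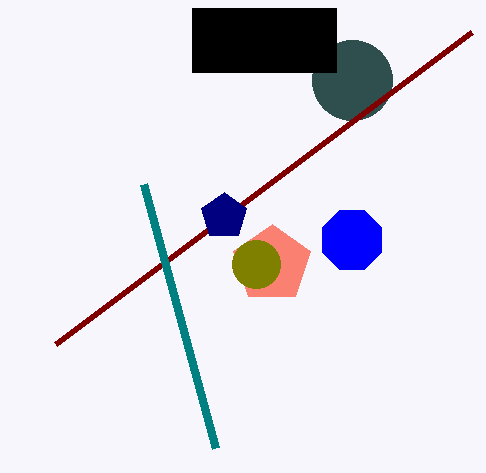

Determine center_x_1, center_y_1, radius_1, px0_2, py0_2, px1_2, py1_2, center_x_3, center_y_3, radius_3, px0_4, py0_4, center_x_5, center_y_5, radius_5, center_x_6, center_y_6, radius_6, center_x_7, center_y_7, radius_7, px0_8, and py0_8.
center_x_1 = 352
center_y_1 = 80
radius_1 = 40
px0_2 = 192
py0_2 = 8
px1_2 = 336
py1_2 = 72
center_x_3 = 272
center_y_3 = 264
radius_3 = 40
px0_4 = 56
py0_4 = 344
center_x_5 = 256
center_y_5 = 264
radius_5 = 24
center_x_6 = 352
center_y_6 = 240
radius_6 = 32
center_x_7 = 224
center_y_7 = 216
radius_7 = 24
px0_8 = 216
py0_8 = 448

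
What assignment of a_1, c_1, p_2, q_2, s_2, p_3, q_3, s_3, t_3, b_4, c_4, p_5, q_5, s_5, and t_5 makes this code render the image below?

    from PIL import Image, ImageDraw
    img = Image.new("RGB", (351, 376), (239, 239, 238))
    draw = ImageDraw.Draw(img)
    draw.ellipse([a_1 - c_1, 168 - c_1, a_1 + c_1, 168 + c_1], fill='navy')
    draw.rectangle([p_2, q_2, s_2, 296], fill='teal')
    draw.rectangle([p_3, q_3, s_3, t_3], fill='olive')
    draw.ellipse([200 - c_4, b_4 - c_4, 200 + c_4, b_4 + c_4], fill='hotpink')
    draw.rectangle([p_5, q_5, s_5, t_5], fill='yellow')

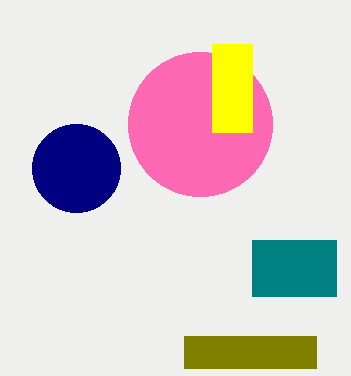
a_1 = 76; c_1 = 44; p_2 = 252; q_2 = 240; s_2 = 336; p_3 = 184; q_3 = 336; s_3 = 316; t_3 = 368; b_4 = 124; c_4 = 72; p_5 = 212; q_5 = 44; s_5 = 252; t_5 = 132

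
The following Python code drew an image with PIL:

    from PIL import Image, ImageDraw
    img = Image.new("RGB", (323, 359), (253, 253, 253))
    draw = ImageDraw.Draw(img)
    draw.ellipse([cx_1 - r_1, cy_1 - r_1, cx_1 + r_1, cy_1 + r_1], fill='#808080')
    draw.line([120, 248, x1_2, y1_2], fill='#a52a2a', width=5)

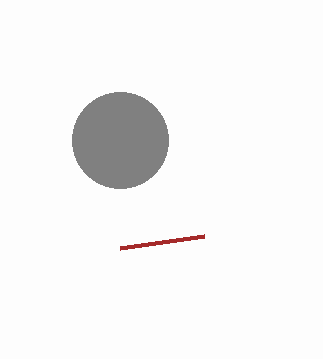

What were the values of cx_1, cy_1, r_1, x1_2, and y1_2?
cx_1 = 120
cy_1 = 140
r_1 = 48
x1_2 = 204
y1_2 = 236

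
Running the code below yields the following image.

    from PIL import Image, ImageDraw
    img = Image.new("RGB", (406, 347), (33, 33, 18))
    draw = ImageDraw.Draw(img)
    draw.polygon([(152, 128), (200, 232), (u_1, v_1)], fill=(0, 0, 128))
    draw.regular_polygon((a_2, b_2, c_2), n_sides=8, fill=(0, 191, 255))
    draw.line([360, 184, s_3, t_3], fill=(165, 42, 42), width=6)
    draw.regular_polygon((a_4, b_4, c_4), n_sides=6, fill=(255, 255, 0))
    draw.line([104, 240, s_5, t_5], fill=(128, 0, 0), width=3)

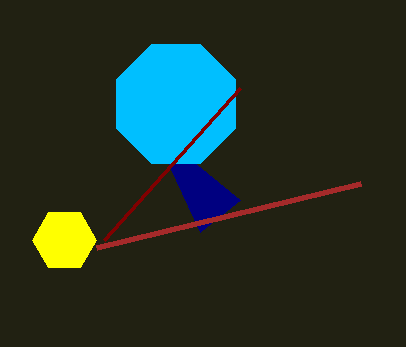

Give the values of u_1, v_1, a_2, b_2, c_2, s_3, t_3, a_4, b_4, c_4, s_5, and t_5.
u_1 = 240, v_1 = 200, a_2 = 176, b_2 = 104, c_2 = 64, s_3 = 96, t_3 = 248, a_4 = 64, b_4 = 240, c_4 = 32, s_5 = 240, t_5 = 88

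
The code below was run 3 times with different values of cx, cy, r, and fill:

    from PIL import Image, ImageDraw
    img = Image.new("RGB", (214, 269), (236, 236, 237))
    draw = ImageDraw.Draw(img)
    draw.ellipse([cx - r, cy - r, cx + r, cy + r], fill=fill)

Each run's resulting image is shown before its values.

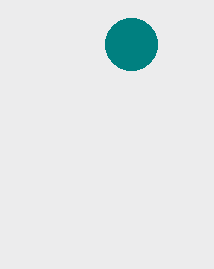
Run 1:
cx = 131, cy = 44, r = 26, fill = 'teal'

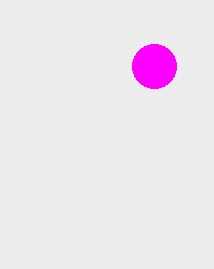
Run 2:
cx = 154, cy = 66, r = 22, fill = 'magenta'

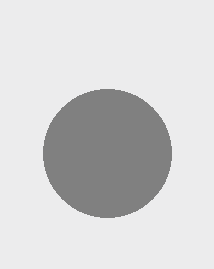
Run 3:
cx = 107; cy = 153; r = 64; fill = 'gray'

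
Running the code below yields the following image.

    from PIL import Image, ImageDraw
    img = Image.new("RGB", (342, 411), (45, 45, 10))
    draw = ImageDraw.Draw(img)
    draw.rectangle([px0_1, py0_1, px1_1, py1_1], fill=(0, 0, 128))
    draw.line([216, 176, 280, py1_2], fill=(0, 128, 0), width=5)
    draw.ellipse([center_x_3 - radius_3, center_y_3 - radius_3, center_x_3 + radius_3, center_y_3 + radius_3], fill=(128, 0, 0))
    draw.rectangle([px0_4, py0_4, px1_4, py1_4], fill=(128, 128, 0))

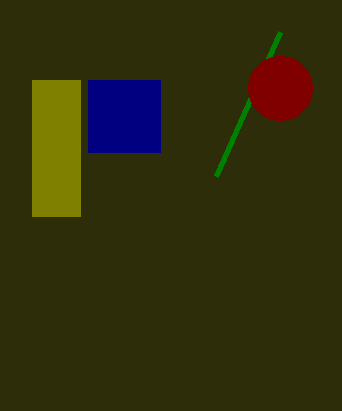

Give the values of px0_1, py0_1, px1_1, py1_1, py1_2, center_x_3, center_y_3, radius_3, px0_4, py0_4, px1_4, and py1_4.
px0_1 = 88
py0_1 = 80
px1_1 = 160
py1_1 = 152
py1_2 = 32
center_x_3 = 280
center_y_3 = 88
radius_3 = 32
px0_4 = 32
py0_4 = 80
px1_4 = 80
py1_4 = 216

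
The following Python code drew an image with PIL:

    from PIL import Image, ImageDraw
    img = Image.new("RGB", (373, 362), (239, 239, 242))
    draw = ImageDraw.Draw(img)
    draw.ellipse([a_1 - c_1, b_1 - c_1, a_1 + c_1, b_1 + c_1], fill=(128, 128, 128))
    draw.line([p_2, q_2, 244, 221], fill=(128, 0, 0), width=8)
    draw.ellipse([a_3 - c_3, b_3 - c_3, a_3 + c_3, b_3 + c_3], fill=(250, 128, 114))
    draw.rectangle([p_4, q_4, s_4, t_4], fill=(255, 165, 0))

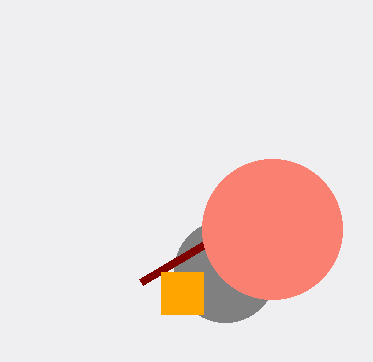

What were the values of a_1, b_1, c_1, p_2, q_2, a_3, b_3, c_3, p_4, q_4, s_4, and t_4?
a_1 = 225
b_1 = 271
c_1 = 51
p_2 = 141
q_2 = 282
a_3 = 272
b_3 = 229
c_3 = 70
p_4 = 161
q_4 = 272
s_4 = 203
t_4 = 314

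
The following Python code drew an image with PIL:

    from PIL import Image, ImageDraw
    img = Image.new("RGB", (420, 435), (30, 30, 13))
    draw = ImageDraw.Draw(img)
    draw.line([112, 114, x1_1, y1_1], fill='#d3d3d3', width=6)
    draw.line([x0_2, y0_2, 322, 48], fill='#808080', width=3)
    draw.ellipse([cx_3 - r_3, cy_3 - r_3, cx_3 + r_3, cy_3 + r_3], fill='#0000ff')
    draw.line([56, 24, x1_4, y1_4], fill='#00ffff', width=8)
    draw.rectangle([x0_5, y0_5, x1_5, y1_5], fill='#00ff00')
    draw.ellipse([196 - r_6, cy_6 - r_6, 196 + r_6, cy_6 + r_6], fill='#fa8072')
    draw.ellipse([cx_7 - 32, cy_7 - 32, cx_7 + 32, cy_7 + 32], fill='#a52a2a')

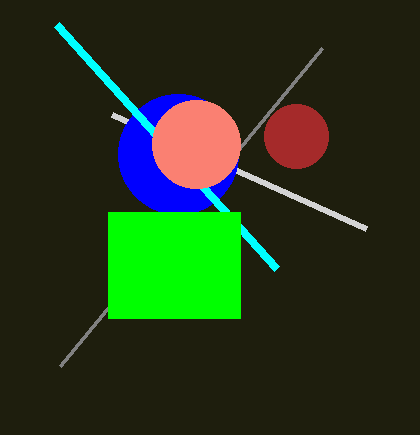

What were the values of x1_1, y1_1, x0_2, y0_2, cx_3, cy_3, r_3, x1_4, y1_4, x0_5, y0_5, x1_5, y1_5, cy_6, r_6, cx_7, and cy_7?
x1_1 = 366; y1_1 = 228; x0_2 = 60; y0_2 = 366; cx_3 = 178; cy_3 = 154; r_3 = 60; x1_4 = 276; y1_4 = 268; x0_5 = 108; y0_5 = 212; x1_5 = 240; y1_5 = 318; cy_6 = 144; r_6 = 44; cx_7 = 296; cy_7 = 136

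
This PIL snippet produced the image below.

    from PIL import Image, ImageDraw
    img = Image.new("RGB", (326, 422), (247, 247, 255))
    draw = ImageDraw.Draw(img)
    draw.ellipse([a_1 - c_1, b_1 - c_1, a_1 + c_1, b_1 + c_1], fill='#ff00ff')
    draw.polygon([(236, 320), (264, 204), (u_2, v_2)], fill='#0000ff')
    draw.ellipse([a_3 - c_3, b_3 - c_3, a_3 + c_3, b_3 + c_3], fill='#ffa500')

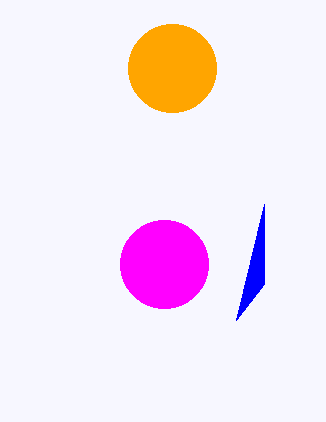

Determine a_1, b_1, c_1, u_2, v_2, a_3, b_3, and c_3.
a_1 = 164; b_1 = 264; c_1 = 44; u_2 = 264; v_2 = 284; a_3 = 172; b_3 = 68; c_3 = 44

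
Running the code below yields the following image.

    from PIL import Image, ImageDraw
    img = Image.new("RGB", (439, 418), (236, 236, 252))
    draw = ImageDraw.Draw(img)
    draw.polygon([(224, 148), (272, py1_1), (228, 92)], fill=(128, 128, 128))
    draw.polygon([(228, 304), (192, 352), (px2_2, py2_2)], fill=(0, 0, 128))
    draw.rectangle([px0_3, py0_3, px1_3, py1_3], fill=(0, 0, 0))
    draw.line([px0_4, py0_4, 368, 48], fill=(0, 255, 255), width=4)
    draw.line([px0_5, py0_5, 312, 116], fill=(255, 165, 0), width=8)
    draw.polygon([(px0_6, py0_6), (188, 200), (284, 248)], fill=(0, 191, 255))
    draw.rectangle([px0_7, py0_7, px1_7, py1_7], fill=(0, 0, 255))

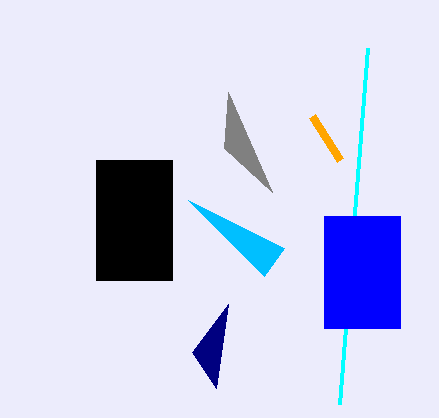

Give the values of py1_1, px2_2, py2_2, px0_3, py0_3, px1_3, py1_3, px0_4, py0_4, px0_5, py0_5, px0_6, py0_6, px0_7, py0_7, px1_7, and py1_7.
py1_1 = 192, px2_2 = 216, py2_2 = 388, px0_3 = 96, py0_3 = 160, px1_3 = 172, py1_3 = 280, px0_4 = 340, py0_4 = 404, px0_5 = 340, py0_5 = 160, px0_6 = 264, py0_6 = 276, px0_7 = 324, py0_7 = 216, px1_7 = 400, py1_7 = 328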